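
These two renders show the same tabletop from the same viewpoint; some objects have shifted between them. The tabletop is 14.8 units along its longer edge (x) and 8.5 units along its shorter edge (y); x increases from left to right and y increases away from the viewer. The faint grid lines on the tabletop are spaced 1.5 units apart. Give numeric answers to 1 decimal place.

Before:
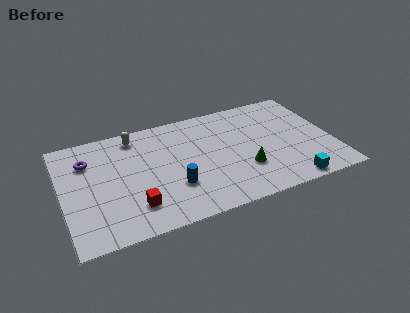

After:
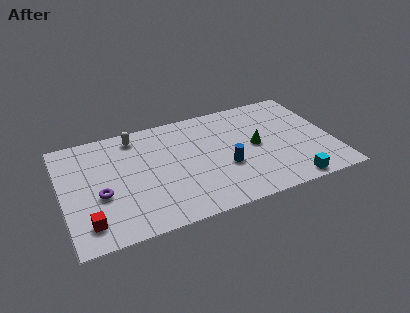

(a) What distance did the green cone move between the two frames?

1.8

From (9.8, 2.7) to (10.6, 4.3), the green cone covered √(0.8² + 1.6²) ≈ 1.8 units.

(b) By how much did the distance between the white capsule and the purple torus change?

+1.6

Before: roughly 2.9 units apart; after: 4.5. That's 1.6 units further apart.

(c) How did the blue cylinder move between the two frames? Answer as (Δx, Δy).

(2.9, 0.5)

The blue cylinder was at about (5.9, 2.7) and moved to about (8.8, 3.2).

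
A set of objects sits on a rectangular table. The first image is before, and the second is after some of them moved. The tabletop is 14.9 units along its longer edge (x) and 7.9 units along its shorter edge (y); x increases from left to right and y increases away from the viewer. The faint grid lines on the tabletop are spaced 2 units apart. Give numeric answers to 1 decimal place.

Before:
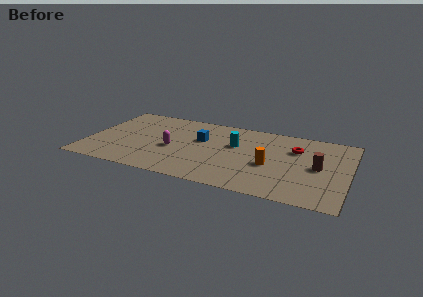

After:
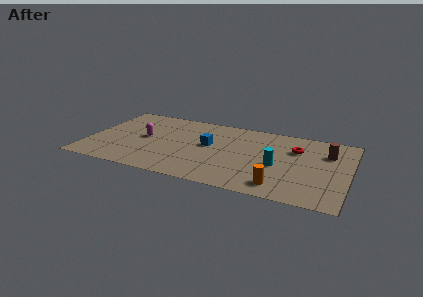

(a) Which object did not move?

the red torus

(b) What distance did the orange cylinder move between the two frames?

2.1

The orange cylinder moved from about (10.5, 3.3) to (11.2, 1.3), a distance of √(0.7² + 2.0²) ≈ 2.1.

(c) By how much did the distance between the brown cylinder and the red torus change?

-0.3

The distance was about 2.1 in the first image and 1.8 in the second, so they moved 0.3 units closer together.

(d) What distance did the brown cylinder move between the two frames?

1.7

The brown cylinder was near (13.2, 3.9) before and (13.6, 5.6) after, so it travelled √(0.4² + 1.7²) ≈ 1.7 units.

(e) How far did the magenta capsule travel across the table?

1.8

The magenta capsule moved from about (4.9, 3.4) to (3.2, 4.1), a distance of √(1.7² + 0.7²) ≈ 1.8.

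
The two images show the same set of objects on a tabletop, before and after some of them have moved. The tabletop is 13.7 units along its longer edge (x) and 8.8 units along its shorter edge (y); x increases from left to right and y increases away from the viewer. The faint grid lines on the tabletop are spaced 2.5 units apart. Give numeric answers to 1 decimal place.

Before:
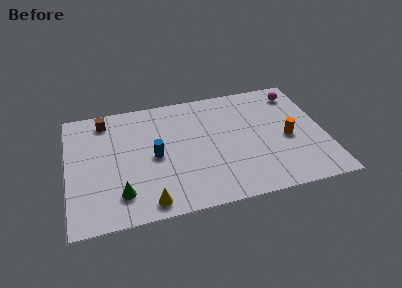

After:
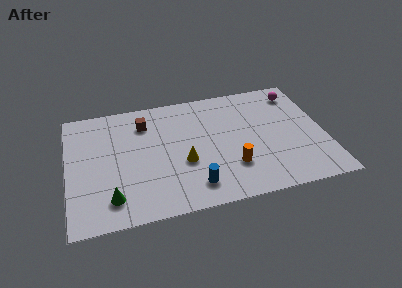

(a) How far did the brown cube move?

2.2

The brown cube moved from about (2.1, 7.5) to (4.2, 6.8), a distance of √(2.1² + 0.7²) ≈ 2.2.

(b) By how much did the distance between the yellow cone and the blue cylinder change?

-1.4

They were about 3.2 units apart before and 1.8 after — 1.4 units closer together.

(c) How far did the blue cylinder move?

3.2

The blue cylinder moved from about (4.6, 4.2) to (6.5, 1.6), a distance of √(1.9² + 2.6²) ≈ 3.2.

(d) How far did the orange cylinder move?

3.4

The orange cylinder moved from about (11.7, 3.9) to (8.6, 2.5), a distance of √(3.1² + 1.4²) ≈ 3.4.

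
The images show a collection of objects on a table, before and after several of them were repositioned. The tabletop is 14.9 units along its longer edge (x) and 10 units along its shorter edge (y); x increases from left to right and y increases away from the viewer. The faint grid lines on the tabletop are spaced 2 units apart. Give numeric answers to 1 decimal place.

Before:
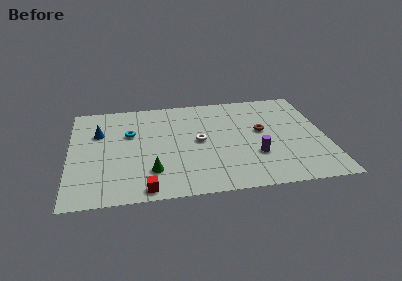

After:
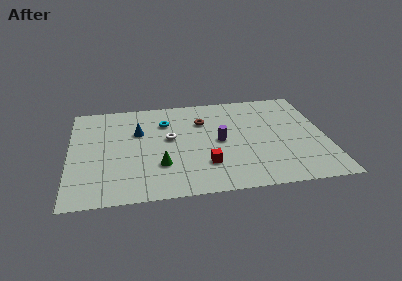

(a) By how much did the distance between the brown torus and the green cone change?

-2.3

They were about 7.2 units apart before and 4.9 after — 2.3 units closer together.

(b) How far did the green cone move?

0.7

The green cone was near (4.7, 2.5) before and (5.2, 3.0) after, so it travelled √(0.5² + 0.5²) ≈ 0.7 units.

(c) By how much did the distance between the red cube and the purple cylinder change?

-4.4

Before: roughly 6.8 units apart; after: 2.4. That's 4.4 units closer together.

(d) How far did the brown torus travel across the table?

3.7

The brown torus was near (11.2, 5.6) before and (7.8, 7.1) after, so it travelled √(3.4² + 1.5²) ≈ 3.7 units.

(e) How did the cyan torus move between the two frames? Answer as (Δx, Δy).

(2.1, 0.9)

The cyan torus was at about (3.5, 6.4) and moved to about (5.6, 7.3).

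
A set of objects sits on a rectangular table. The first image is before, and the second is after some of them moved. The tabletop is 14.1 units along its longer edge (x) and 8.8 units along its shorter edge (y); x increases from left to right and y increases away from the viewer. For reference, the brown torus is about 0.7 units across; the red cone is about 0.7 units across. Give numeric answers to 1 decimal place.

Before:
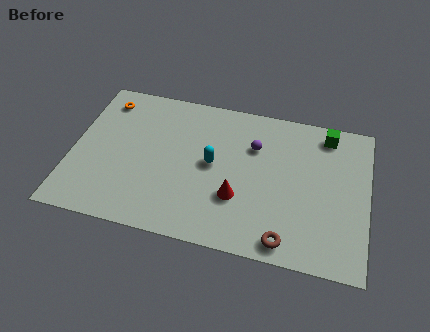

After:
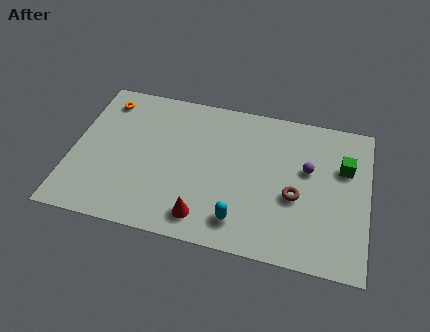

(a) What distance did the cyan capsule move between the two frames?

3.4

The cyan capsule moved from about (6.7, 4.6) to (8.2, 1.6), a distance of √(1.5² + 3.0²) ≈ 3.4.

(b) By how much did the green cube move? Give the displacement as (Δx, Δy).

(0.9, -1.8)

From the two frames, the green cube sits at roughly (12.0, 7.6) before and (12.9, 5.8) after.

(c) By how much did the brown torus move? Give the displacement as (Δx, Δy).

(0.3, 2.6)

From the two frames, the brown torus sits at roughly (10.4, 1.0) before and (10.7, 3.6) after.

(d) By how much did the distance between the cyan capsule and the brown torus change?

-2.0

Before: roughly 5.2 units apart; after: 3.2. That's 2.0 units closer together.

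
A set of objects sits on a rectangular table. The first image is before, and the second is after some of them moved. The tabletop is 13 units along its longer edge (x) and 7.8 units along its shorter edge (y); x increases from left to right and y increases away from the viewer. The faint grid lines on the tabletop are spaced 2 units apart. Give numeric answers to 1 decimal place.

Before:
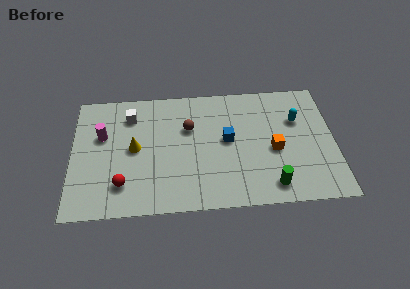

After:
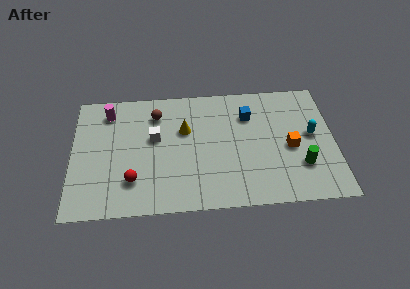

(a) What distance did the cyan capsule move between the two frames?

1.2

The cyan capsule was near (11.2, 5.2) before and (11.9, 4.2) after, so it travelled √(0.7² + 1.0²) ≈ 1.2 units.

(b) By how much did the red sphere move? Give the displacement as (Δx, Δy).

(0.5, 0.2)

The red sphere was at about (2.5, 1.8) and moved to about (3.0, 2.0).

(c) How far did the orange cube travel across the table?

0.8

The orange cube was near (10.0, 3.4) before and (10.8, 3.5) after, so it travelled √(0.8² + 0.1²) ≈ 0.8 units.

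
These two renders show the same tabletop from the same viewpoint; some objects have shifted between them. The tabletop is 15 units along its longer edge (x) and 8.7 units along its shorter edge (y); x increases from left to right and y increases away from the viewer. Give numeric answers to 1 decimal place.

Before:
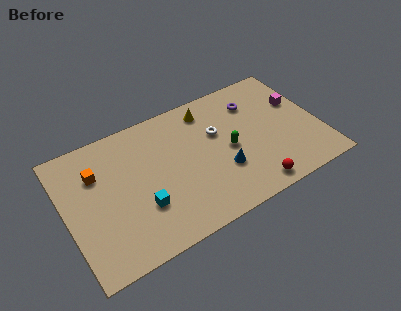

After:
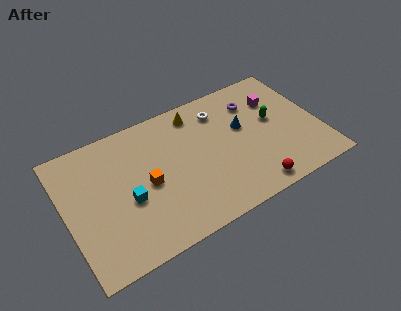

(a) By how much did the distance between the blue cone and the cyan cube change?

+2.5

They were about 4.8 units apart before and 7.3 after — 2.5 units further apart.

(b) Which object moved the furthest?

the orange cube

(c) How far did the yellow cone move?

0.7

The yellow cone moved from about (8.8, 7.3) to (8.1, 7.4), a distance of √(0.7² + 0.1²) ≈ 0.7.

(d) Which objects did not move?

the red sphere and the purple torus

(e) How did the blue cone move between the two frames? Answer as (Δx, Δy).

(1.6, 2.3)

The blue cone started near (9.0, 2.9) and ended near (10.6, 5.2).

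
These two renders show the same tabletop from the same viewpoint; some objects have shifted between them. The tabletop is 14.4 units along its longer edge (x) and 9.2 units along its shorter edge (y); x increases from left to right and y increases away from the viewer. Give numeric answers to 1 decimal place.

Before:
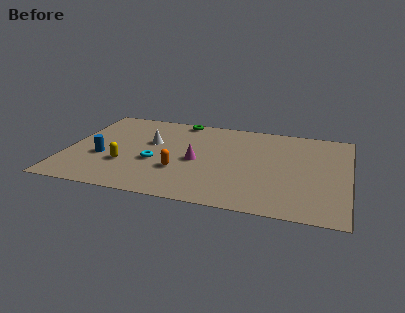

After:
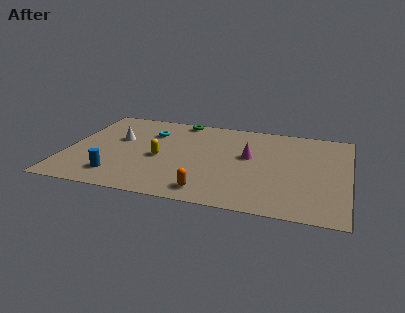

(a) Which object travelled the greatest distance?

the cyan torus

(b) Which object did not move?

the green torus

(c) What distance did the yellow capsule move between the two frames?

2.0

The yellow capsule moved from about (3.1, 3.0) to (4.8, 4.1), a distance of √(1.7² + 1.1²) ≈ 2.0.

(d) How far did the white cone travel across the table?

1.7

From (4.2, 5.6) to (2.5, 5.6), the white cone covered √(1.7² + 0.0²) ≈ 1.7 units.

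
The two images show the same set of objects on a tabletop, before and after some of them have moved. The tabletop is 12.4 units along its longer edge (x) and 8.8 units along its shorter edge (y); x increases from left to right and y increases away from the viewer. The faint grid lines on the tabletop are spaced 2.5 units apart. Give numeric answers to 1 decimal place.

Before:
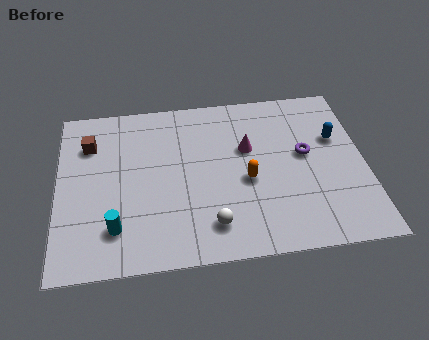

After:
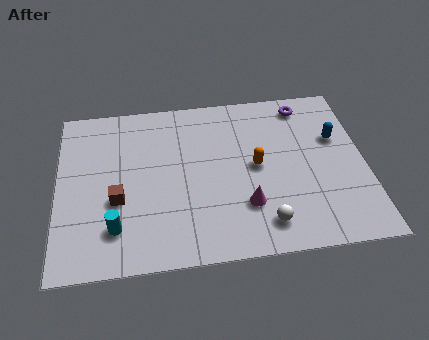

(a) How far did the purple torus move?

2.7

The purple torus was near (10.0, 4.9) before and (10.1, 7.6) after, so it travelled √(0.1² + 2.7²) ≈ 2.7 units.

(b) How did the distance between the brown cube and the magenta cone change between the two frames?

-1.3

Before: roughly 6.5 units apart; after: 5.2. That's 1.3 units closer together.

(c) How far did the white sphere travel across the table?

2.1

The white sphere moved from about (6.1, 1.7) to (8.2, 1.5), a distance of √(2.1² + 0.2²) ≈ 2.1.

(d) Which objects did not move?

the cyan cylinder and the blue capsule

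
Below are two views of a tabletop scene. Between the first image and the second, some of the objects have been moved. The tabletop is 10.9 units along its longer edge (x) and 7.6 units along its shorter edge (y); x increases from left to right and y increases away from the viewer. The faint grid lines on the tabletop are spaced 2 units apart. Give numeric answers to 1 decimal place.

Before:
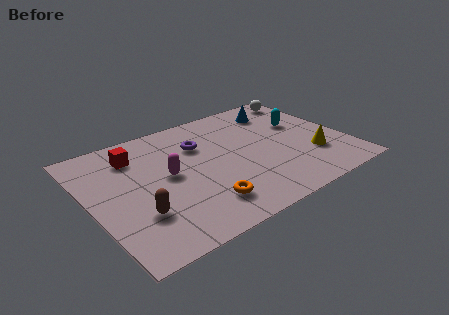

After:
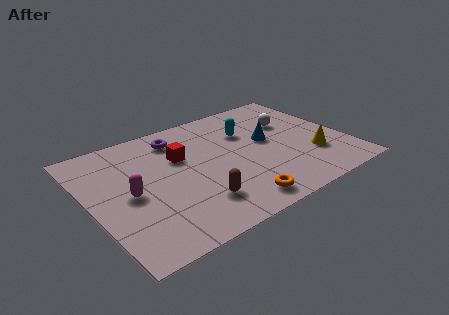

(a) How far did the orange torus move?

1.4

The orange torus was near (4.3, 1.6) before and (5.6, 1.0) after, so it travelled √(1.3² + 0.6²) ≈ 1.4 units.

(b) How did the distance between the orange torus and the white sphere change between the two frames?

-2.4

The distance was about 7.6 in the first image and 5.2 in the second, so they moved 2.4 units closer together.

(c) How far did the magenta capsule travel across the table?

1.7

From (3.3, 4.0) to (1.6, 3.6), the magenta capsule covered √(1.7² + 0.4²) ≈ 1.7 units.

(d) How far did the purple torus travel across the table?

1.2

The purple torus was near (4.9, 5.3) before and (4.1, 6.2) after, so it travelled √(0.8² + 0.9²) ≈ 1.2 units.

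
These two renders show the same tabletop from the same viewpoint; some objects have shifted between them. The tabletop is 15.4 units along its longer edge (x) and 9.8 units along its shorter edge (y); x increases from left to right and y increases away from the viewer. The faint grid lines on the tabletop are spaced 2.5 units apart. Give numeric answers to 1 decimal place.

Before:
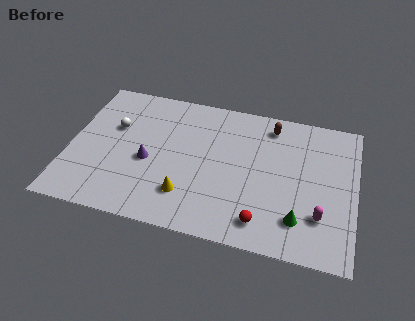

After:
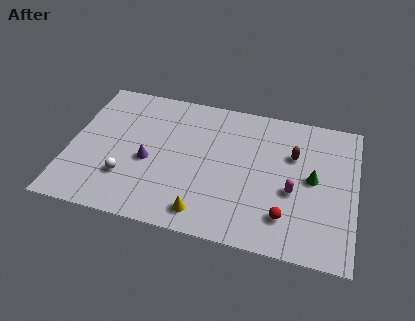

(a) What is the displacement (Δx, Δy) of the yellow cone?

(1.0, -1.0)

The yellow cone started near (6.5, 2.4) and ended near (7.5, 1.4).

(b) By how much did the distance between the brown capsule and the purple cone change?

+0.4

Before: roughly 7.6 units apart; after: 8.0. That's 0.4 units further apart.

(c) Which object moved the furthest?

the white sphere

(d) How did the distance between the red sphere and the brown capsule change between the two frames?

-2.4

Before: roughly 6.7 units apart; after: 4.3. That's 2.4 units closer together.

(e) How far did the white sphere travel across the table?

3.5

From (2.3, 6.2) to (3.2, 2.8), the white sphere covered √(0.9² + 3.4²) ≈ 3.5 units.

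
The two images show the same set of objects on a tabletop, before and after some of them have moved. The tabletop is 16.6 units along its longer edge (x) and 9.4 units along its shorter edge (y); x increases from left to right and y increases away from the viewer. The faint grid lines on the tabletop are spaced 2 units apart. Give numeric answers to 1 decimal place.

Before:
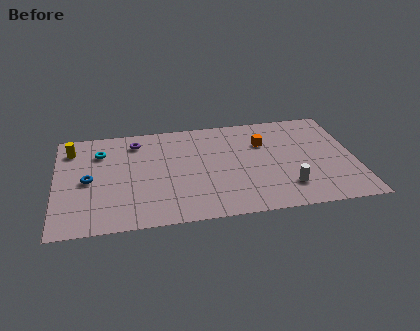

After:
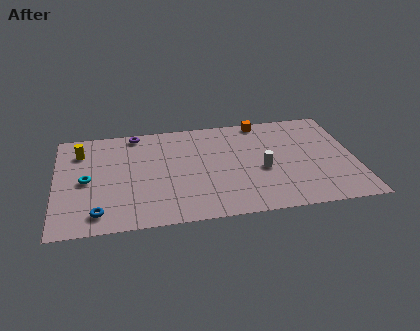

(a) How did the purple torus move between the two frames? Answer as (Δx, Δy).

(0.0, 0.8)

From the two frames, the purple torus sits at roughly (4.5, 7.7) before and (4.5, 8.5) after.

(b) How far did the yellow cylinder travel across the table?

0.6

The yellow cylinder moved from about (0.9, 7.5) to (1.4, 7.2), a distance of √(0.5² + 0.3²) ≈ 0.6.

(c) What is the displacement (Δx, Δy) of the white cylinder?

(-1.3, 1.8)

The white cylinder was at about (12.7, 2.2) and moved to about (11.4, 4.0).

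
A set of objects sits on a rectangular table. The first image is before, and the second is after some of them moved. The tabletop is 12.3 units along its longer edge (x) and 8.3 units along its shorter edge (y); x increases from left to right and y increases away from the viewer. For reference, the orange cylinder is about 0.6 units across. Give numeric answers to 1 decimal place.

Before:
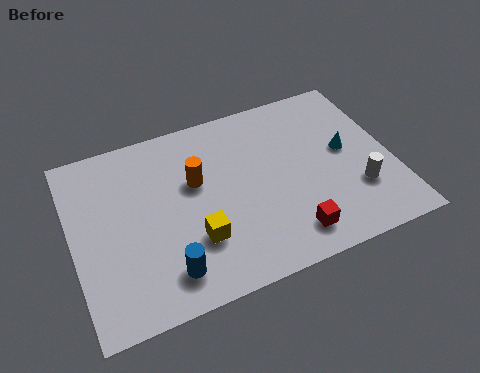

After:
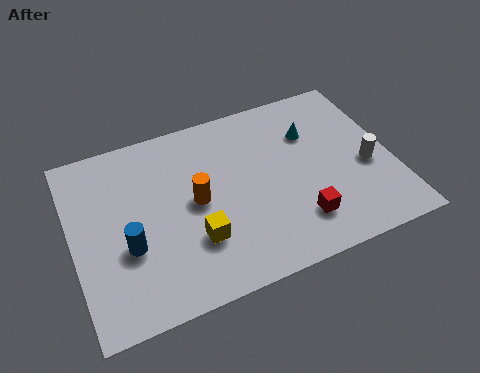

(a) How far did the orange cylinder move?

0.9

The orange cylinder moved from about (4.8, 5.1) to (4.7, 4.2), a distance of √(0.1² + 0.9²) ≈ 0.9.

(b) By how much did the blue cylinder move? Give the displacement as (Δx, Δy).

(-1.3, 1.6)

The blue cylinder was at about (3.3, 1.5) and moved to about (2.0, 3.1).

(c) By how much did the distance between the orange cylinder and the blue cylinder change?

-1.0

The distance was about 3.9 in the first image and 2.9 in the second, so they moved 1.0 units closer together.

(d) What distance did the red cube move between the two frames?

0.6

From (8.0, 1.4) to (8.4, 1.9), the red cube covered √(0.4² + 0.5²) ≈ 0.6 units.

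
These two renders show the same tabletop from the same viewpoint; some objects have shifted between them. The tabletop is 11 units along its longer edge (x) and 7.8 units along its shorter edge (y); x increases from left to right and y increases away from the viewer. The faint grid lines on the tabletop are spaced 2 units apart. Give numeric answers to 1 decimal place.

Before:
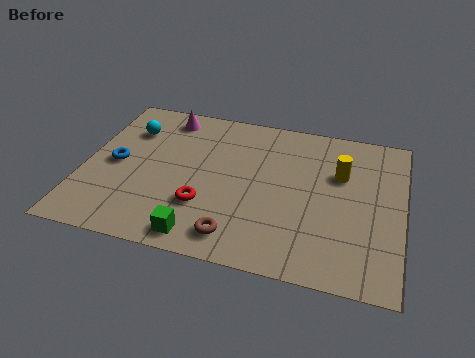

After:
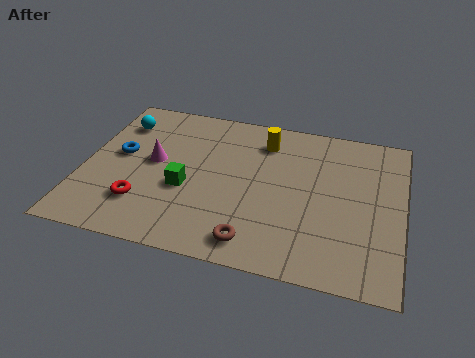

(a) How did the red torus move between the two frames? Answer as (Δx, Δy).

(-2.1, -0.4)

From the two frames, the red torus sits at roughly (4.3, 2.4) before and (2.2, 2.0) after.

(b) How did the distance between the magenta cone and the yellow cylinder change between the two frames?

-2.2

The distance was about 6.4 in the first image and 4.2 in the second, so they moved 2.2 units closer together.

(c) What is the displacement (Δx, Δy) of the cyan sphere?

(-0.4, 0.3)

The cyan sphere started near (1.4, 5.7) and ended near (1.0, 6.0).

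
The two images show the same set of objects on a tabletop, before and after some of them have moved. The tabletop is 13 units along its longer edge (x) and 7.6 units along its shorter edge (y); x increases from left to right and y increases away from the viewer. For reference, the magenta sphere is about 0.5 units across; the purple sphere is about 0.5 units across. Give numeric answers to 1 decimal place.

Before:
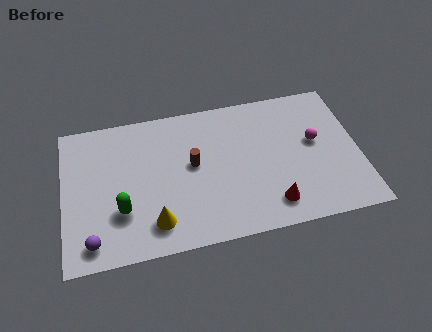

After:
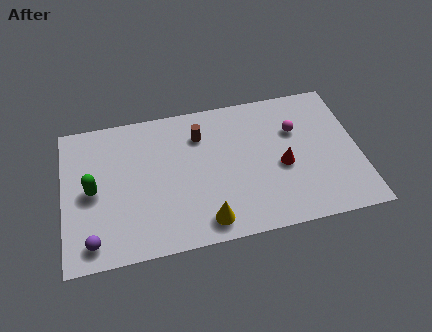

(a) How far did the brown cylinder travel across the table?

1.6

The brown cylinder was near (5.7, 4.2) before and (6.1, 5.7) after, so it travelled √(0.4² + 1.5²) ≈ 1.6 units.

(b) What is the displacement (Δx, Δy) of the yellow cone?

(2.2, -0.4)

The yellow cone started near (3.9, 1.5) and ended near (6.1, 1.1).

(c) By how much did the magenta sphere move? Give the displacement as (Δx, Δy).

(-0.8, 0.8)

The magenta sphere started near (11.1, 4.3) and ended near (10.3, 5.1).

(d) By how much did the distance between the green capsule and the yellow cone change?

+3.8

They were about 1.7 units apart before and 5.5 after — 3.8 units further apart.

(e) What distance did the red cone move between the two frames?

2.0

The red cone was near (9.0, 1.4) before and (9.6, 3.3) after, so it travelled √(0.6² + 1.9²) ≈ 2.0 units.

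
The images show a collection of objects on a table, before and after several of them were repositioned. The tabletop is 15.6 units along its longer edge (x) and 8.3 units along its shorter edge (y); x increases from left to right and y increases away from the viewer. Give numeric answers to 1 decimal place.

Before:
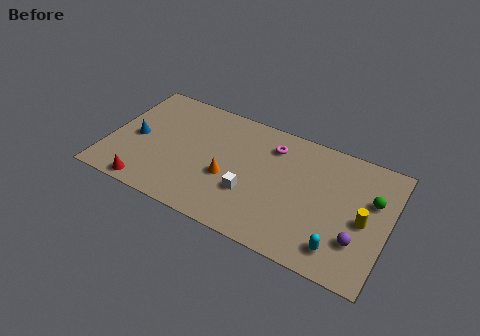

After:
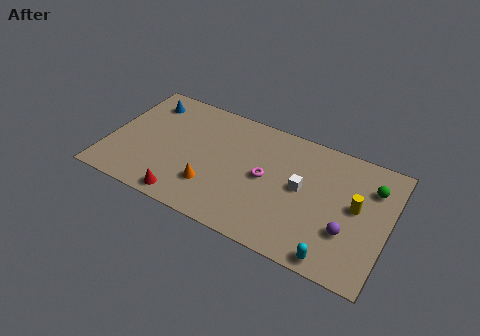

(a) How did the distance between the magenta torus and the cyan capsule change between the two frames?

-1.2

They were about 6.6 units apart before and 5.4 after — 1.2 units closer together.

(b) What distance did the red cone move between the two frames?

2.1

From (2.6, 0.8) to (4.7, 0.9), the red cone covered √(2.1² + 0.1²) ≈ 2.1 units.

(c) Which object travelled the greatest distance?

the white cube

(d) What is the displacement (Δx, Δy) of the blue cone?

(0.2, 2.8)

From the two frames, the blue cone sits at roughly (1.5, 3.9) before and (1.7, 6.7) after.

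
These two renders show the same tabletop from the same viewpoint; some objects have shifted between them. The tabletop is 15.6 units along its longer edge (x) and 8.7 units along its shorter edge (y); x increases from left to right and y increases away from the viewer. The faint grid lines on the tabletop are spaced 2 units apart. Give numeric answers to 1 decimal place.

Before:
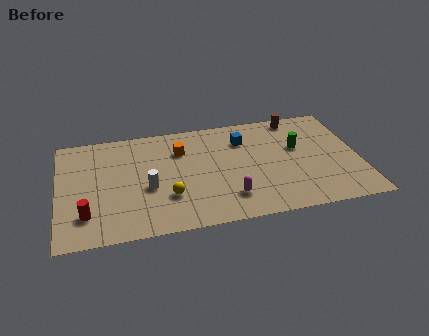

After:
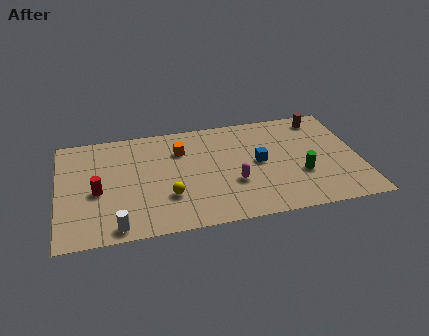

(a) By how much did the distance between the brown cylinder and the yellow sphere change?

+0.9

Before: roughly 8.7 units apart; after: 9.6. That's 0.9 units further apart.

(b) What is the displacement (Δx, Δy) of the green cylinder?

(0.0, -2.2)

The green cylinder started near (12.5, 5.3) and ended near (12.5, 3.1).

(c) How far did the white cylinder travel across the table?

3.2

The white cylinder was near (4.6, 3.6) before and (2.9, 0.9) after, so it travelled √(1.7² + 2.7²) ≈ 3.2 units.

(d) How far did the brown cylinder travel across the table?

1.3

The brown cylinder was near (12.6, 7.8) before and (13.9, 7.5) after, so it travelled √(1.3² + 0.3²) ≈ 1.3 units.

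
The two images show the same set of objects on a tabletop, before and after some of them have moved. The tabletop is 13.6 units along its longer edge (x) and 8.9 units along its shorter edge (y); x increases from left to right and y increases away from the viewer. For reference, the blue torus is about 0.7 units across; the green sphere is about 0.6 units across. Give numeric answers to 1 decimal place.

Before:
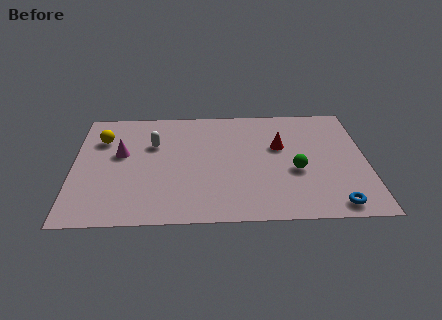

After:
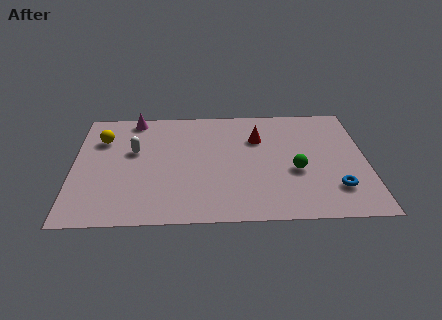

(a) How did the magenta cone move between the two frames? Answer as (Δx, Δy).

(0.6, 2.8)

The magenta cone started near (2.2, 5.2) and ended near (2.8, 8.0).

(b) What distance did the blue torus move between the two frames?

1.2

From (12.0, 1.0) to (12.1, 2.2), the blue torus covered √(0.1² + 1.2²) ≈ 1.2 units.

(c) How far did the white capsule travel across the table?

1.0

The white capsule was near (3.7, 5.9) before and (2.8, 5.4) after, so it travelled √(0.9² + 0.5²) ≈ 1.0 units.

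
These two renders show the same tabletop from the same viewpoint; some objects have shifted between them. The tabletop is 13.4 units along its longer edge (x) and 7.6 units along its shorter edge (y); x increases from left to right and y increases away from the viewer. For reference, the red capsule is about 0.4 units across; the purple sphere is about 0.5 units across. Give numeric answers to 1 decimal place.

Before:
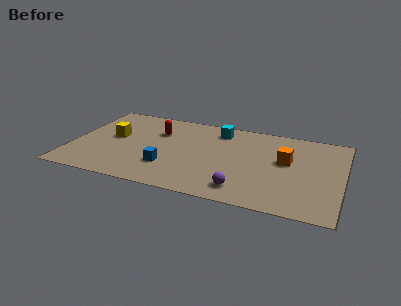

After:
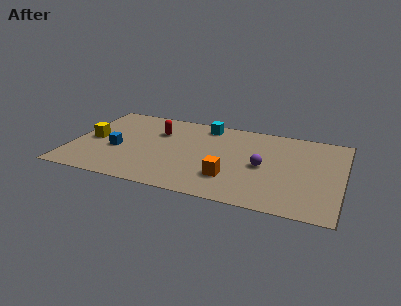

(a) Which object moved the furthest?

the orange cube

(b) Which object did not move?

the red capsule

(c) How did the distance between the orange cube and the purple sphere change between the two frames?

-1.5

Before: roughly 3.6 units apart; after: 2.1. That's 1.5 units closer together.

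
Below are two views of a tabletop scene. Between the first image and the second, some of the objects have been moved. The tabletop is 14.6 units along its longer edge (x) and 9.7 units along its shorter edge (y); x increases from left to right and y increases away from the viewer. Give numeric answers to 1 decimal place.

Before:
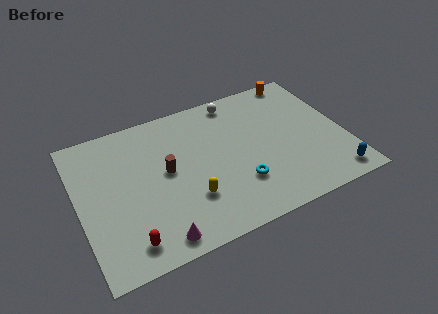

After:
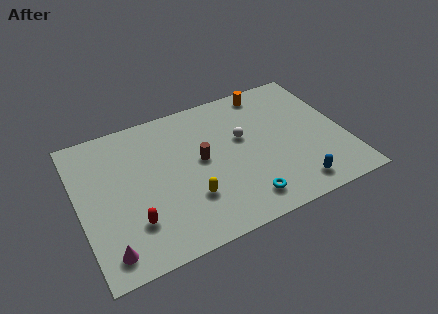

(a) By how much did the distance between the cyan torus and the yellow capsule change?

+0.4

The distance was about 2.7 in the first image and 3.1 in the second, so they moved 0.4 units further apart.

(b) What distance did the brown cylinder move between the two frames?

1.9

From (4.8, 5.2) to (6.7, 5.2), the brown cylinder covered √(1.9² + 0.0²) ≈ 1.9 units.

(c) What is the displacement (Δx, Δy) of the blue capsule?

(-2.1, 0.2)

The blue capsule started near (13.5, 1.2) and ended near (11.4, 1.4).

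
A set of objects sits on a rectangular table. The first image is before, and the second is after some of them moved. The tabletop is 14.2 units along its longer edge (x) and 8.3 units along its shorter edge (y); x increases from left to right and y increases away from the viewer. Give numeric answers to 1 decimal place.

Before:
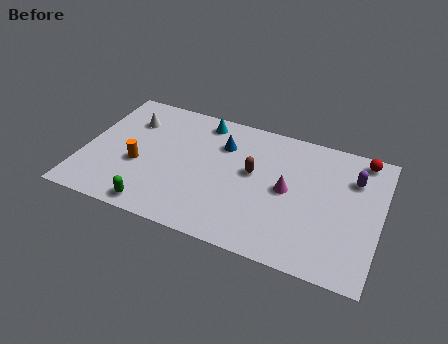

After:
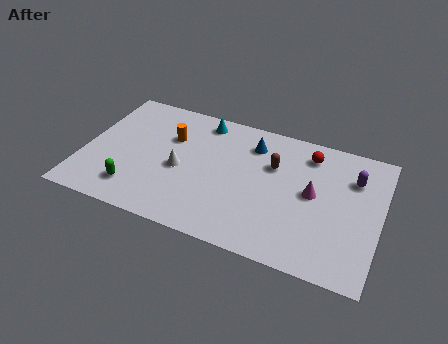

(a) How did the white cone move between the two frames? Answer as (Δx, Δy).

(2.7, -2.4)

The white cone was at about (2.0, 6.1) and moved to about (4.7, 3.7).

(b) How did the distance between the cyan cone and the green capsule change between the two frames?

-0.4

Before: roughly 6.5 units apart; after: 6.1. That's 0.4 units closer together.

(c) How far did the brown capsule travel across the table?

1.2

The brown capsule moved from about (8.1, 4.7) to (9.0, 5.5), a distance of √(0.9² + 0.8²) ≈ 1.2.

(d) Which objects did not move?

the cyan cone and the purple capsule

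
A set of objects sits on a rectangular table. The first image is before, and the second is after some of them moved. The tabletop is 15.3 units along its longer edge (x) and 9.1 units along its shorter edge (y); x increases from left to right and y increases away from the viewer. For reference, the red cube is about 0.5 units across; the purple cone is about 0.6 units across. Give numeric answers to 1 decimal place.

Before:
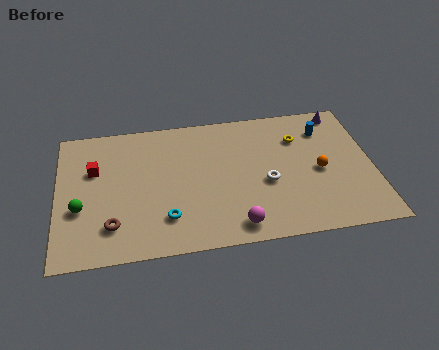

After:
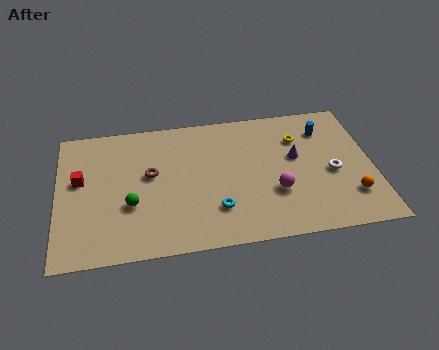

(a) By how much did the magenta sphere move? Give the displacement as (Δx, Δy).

(2.0, 1.9)

The magenta sphere was at about (8.5, 1.2) and moved to about (10.5, 3.1).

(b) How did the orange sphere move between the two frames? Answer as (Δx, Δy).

(1.4, -1.9)

The orange sphere was at about (12.7, 4.2) and moved to about (14.1, 2.3).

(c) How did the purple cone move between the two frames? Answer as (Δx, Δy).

(-2.4, -2.8)

From the two frames, the purple cone sits at roughly (14.0, 8.1) before and (11.6, 5.3) after.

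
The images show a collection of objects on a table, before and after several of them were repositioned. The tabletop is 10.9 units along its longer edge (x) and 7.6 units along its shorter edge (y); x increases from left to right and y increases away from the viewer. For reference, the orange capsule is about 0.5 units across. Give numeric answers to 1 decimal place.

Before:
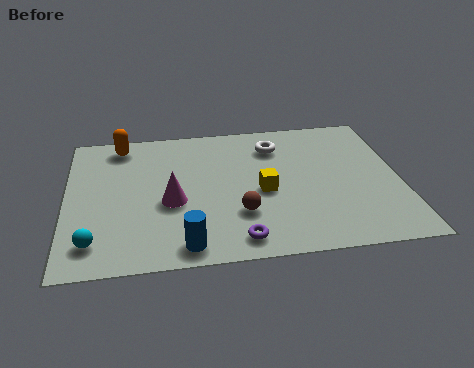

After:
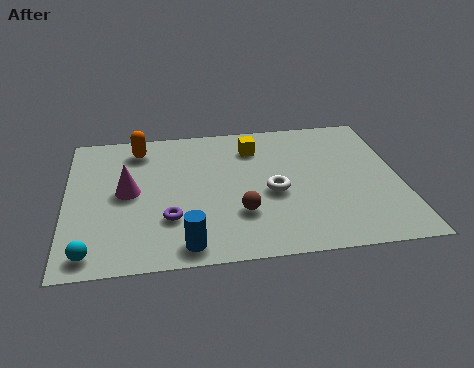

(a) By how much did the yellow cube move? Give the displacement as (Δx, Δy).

(-0.2, 2.5)

The yellow cube was at about (6.4, 3.4) and moved to about (6.2, 5.9).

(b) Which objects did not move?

the brown sphere and the blue cylinder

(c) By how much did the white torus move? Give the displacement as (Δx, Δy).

(-0.2, -2.6)

The white torus was at about (6.9, 5.9) and moved to about (6.7, 3.3).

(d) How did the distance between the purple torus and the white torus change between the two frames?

-1.6

Before: roughly 5.1 units apart; after: 3.5. That's 1.6 units closer together.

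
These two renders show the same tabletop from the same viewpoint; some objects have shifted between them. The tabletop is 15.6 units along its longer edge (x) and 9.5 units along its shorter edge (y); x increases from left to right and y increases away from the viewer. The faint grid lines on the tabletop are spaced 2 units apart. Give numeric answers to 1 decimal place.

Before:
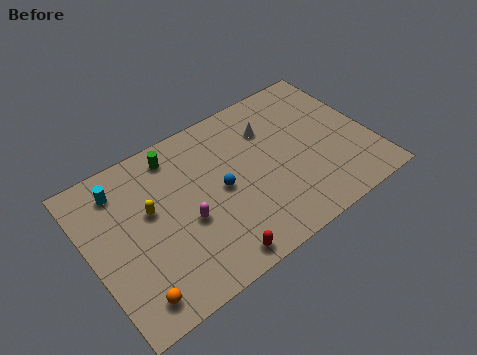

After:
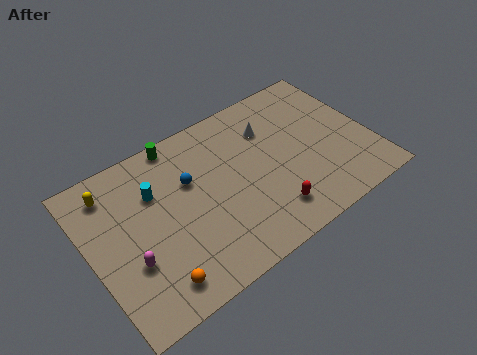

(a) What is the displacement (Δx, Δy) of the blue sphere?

(-1.5, 1.4)

The blue sphere was at about (7.2, 4.7) and moved to about (5.7, 6.1).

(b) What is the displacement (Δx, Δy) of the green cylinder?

(0.3, 0.6)

From the two frames, the green cylinder sits at roughly (5.2, 8.1) before and (5.5, 8.7) after.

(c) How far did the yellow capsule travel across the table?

2.8

From (3.4, 5.6) to (1.6, 7.8), the yellow capsule covered √(1.8² + 2.2²) ≈ 2.8 units.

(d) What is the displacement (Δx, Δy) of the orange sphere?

(1.2, 0.1)

The orange sphere was at about (1.7, 1.4) and moved to about (2.9, 1.5).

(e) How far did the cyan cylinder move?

2.1

From (2.1, 7.7) to (3.8, 6.5), the cyan cylinder covered √(1.7² + 1.2²) ≈ 2.1 units.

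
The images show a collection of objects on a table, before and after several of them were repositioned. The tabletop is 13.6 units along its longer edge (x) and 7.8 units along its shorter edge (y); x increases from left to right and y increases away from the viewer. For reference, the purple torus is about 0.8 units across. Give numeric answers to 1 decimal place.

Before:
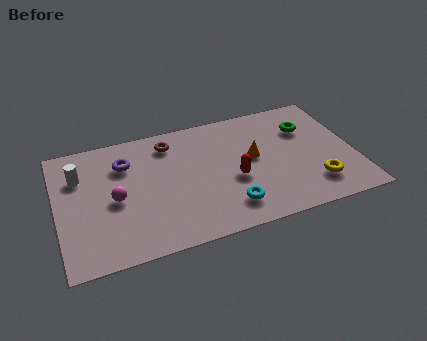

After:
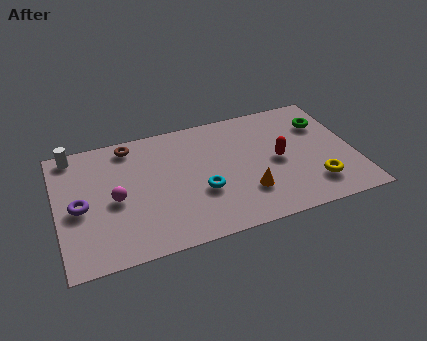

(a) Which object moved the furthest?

the purple torus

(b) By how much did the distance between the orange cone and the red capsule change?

+0.8

Before: roughly 1.5 units apart; after: 2.3. That's 0.8 units further apart.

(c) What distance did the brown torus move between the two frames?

1.8

The brown torus moved from about (5.3, 6.4) to (3.5, 6.8), a distance of √(1.8² + 0.4²) ≈ 1.8.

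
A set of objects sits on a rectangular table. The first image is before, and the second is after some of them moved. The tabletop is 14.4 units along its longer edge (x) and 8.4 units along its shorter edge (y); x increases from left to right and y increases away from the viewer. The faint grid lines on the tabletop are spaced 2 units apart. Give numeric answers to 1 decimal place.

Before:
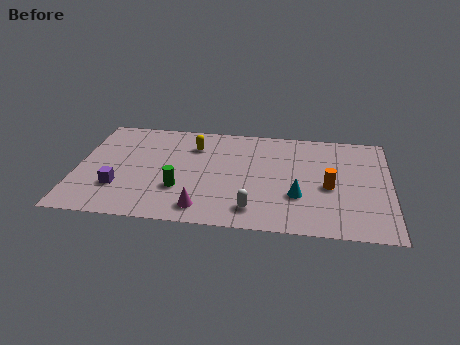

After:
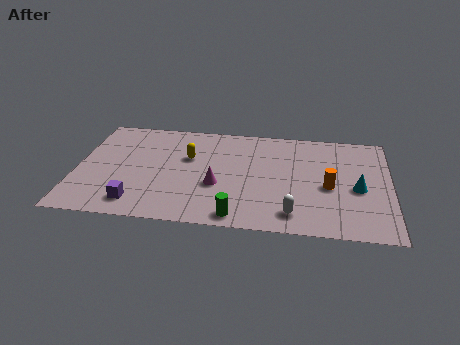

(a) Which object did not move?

the orange cylinder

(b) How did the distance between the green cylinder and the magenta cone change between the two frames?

+0.7

The distance was about 1.8 in the first image and 2.5 in the second, so they moved 0.7 units further apart.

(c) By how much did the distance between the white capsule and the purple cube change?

+0.8

Before: roughly 6.3 units apart; after: 7.1. That's 0.8 units further apart.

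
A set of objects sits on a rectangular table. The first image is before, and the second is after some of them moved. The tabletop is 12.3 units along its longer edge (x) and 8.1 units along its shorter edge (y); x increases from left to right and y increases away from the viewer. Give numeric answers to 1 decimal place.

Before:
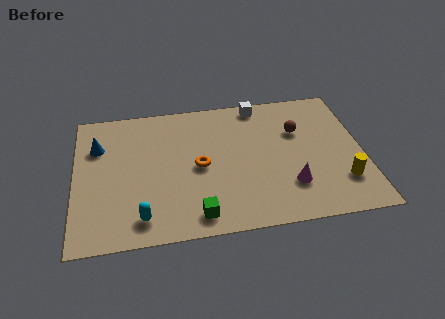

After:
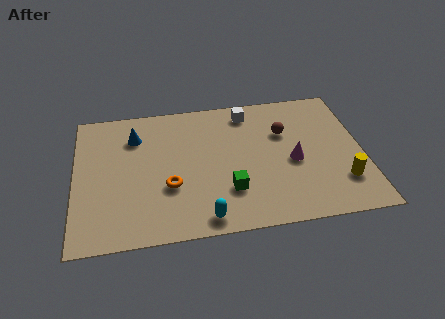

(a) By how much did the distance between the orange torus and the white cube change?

+1.0

The distance was about 4.3 in the first image and 5.3 in the second, so they moved 1.0 units further apart.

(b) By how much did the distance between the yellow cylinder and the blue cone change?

-1.3

The distance was about 10.9 in the first image and 9.6 in the second, so they moved 1.3 units closer together.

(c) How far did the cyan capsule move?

2.6

The cyan capsule moved from about (2.8, 1.3) to (5.4, 0.9), a distance of √(2.6² + 0.4²) ≈ 2.6.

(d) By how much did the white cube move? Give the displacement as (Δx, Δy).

(-0.5, -0.4)

From the two frames, the white cube sits at roughly (8.0, 7.3) before and (7.5, 6.9) after.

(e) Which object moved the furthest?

the cyan capsule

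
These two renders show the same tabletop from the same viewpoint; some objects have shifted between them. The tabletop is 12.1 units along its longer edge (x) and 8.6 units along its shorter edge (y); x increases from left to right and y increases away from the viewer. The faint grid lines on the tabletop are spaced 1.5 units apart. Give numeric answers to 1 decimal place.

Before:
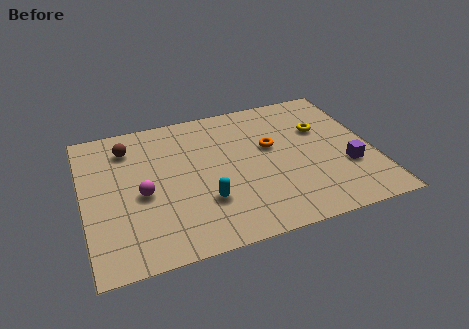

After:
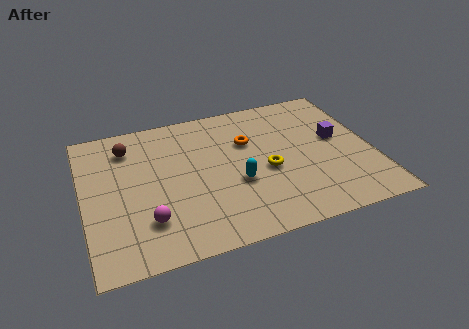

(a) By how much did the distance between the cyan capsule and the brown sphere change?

+0.4

Before: roughly 5.1 units apart; after: 5.5. That's 0.4 units further apart.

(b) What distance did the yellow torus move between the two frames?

3.1

From (10.1, 5.6) to (7.6, 3.7), the yellow torus covered √(2.5² + 1.9²) ≈ 3.1 units.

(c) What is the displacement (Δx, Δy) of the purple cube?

(-0.2, 1.9)

The purple cube started near (10.9, 2.9) and ended near (10.7, 4.8).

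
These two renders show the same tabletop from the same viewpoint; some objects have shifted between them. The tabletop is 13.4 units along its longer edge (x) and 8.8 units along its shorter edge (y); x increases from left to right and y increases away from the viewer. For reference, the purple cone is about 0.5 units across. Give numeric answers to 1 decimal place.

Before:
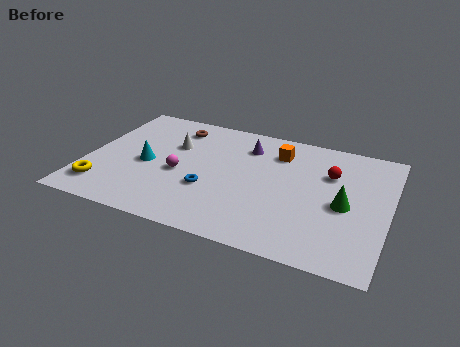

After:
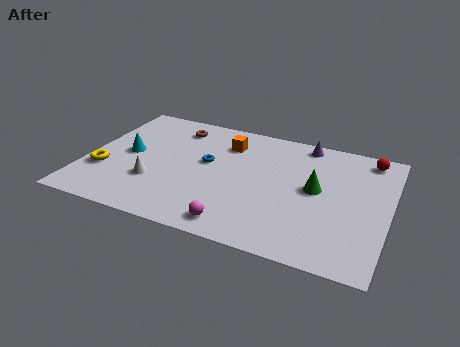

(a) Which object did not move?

the brown torus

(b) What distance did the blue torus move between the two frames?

1.9

From (5.6, 3.1) to (5.3, 5.0), the blue torus covered √(0.3² + 1.9²) ≈ 1.9 units.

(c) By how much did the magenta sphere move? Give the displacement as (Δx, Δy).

(2.9, -2.7)

The magenta sphere was at about (4.2, 3.8) and moved to about (7.1, 1.1).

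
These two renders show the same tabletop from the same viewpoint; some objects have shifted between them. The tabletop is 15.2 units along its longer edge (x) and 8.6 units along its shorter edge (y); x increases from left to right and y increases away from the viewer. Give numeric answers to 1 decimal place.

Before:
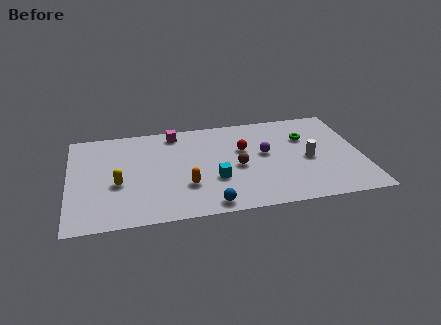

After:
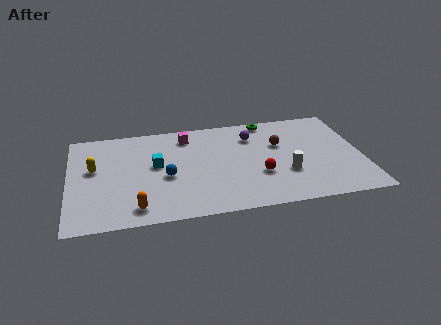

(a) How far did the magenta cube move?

0.7

The magenta cube was near (5.6, 7.5) before and (6.2, 7.1) after, so it travelled √(0.6² + 0.4²) ≈ 0.7 units.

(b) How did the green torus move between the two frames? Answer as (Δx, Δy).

(-1.9, 1.9)

From the two frames, the green torus sits at roughly (12.4, 5.9) before and (10.5, 7.8) after.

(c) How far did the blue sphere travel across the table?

3.5

The blue sphere was near (7.1, 0.9) before and (5.0, 3.7) after, so it travelled √(2.1² + 2.8²) ≈ 3.5 units.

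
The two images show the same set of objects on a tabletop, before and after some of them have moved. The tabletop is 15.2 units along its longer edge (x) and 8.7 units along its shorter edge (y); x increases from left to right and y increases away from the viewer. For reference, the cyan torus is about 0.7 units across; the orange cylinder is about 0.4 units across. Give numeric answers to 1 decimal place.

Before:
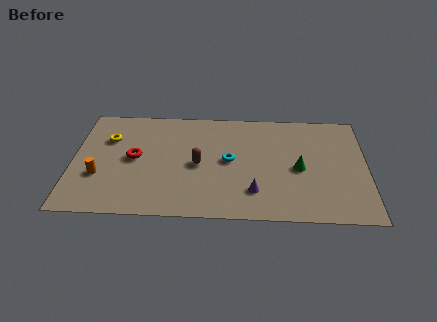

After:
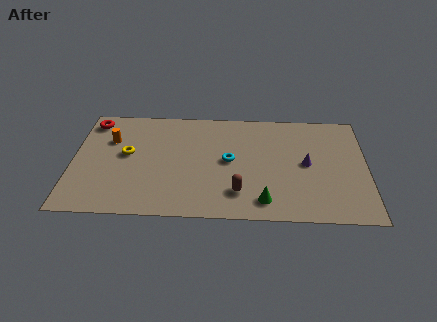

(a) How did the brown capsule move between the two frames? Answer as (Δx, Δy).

(2.1, -2.1)

From the two frames, the brown capsule sits at roughly (6.5, 4.1) before and (8.6, 2.0) after.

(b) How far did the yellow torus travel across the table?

1.6

The yellow torus moved from about (1.8, 6.0) to (2.8, 4.8), a distance of √(1.0² + 1.2²) ≈ 1.6.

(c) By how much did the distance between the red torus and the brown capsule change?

+6.1

The distance was about 3.3 in the first image and 9.4 in the second, so they moved 6.1 units further apart.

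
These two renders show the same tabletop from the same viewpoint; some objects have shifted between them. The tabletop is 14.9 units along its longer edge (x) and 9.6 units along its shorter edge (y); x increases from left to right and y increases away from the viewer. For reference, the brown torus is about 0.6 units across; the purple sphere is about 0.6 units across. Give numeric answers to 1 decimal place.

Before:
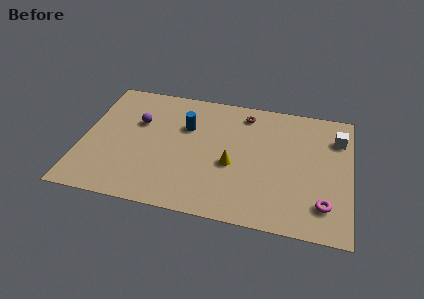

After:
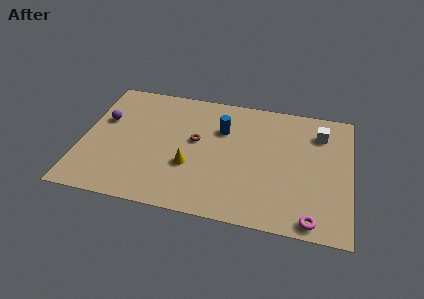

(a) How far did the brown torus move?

3.7

From (8.9, 8.1) to (6.3, 5.4), the brown torus covered √(2.6² + 2.7²) ≈ 3.7 units.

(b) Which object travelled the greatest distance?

the brown torus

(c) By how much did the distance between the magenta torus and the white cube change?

+1.4

The distance was about 5.1 in the first image and 6.5 in the second, so they moved 1.4 units further apart.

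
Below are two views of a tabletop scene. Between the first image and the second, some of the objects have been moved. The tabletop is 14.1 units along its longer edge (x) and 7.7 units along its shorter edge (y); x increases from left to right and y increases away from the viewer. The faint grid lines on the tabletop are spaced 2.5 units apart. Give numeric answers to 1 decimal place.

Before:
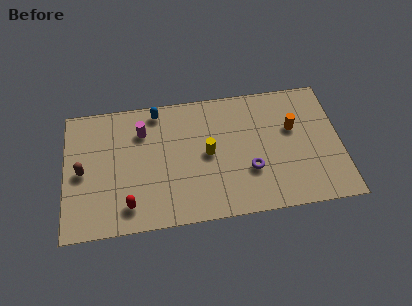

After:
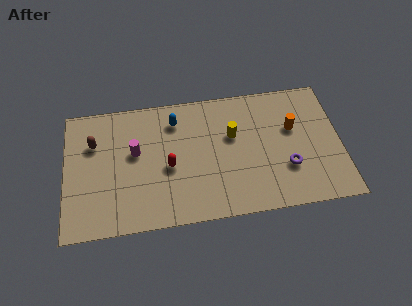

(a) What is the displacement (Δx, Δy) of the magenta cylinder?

(-0.4, -1.2)

The magenta cylinder was at about (4.0, 5.7) and moved to about (3.6, 4.5).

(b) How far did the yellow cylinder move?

1.6

From (7.3, 3.9) to (8.6, 4.8), the yellow cylinder covered √(1.3² + 0.9²) ≈ 1.6 units.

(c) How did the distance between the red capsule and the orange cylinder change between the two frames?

-2.6

The distance was about 9.2 in the first image and 6.6 in the second, so they moved 2.6 units closer together.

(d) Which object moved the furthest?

the red capsule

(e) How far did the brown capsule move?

1.7

The brown capsule was near (0.9, 3.7) before and (1.5, 5.3) after, so it travelled √(0.6² + 1.6²) ≈ 1.7 units.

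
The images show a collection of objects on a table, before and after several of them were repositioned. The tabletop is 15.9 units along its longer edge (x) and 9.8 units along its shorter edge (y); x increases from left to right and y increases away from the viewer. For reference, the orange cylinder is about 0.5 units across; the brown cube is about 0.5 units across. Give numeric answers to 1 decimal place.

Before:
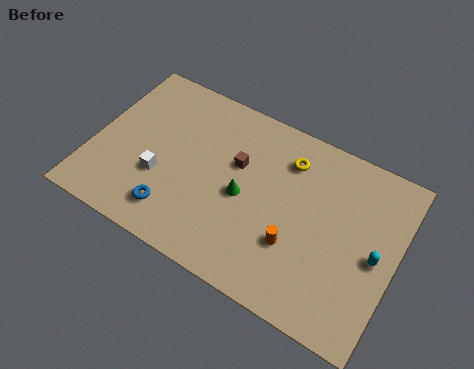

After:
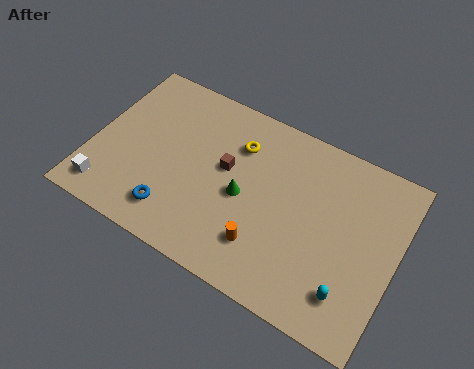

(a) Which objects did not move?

the blue torus and the green cone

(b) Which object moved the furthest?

the white cube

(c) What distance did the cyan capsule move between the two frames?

2.7

From (14.9, 4.6) to (13.9, 2.1), the cyan capsule covered √(1.0² + 2.5²) ≈ 2.7 units.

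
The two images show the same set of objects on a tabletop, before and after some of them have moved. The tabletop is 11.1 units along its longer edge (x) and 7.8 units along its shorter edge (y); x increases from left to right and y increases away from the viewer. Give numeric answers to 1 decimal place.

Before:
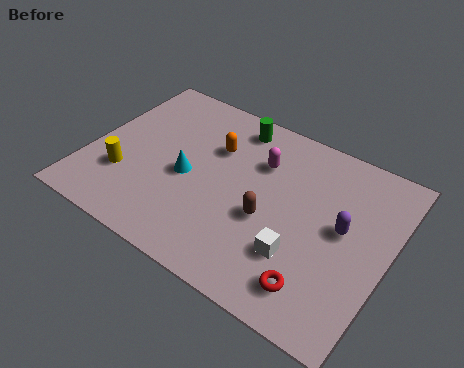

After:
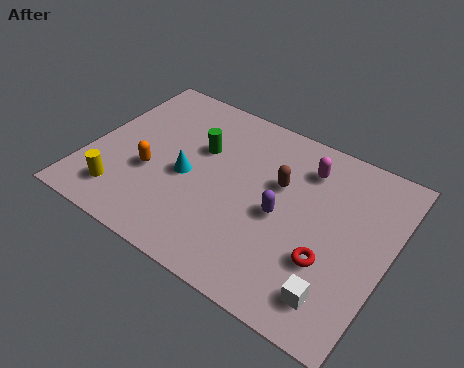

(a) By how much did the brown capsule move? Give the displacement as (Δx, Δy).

(0.1, 1.7)

The brown capsule started near (6.8, 3.2) and ended near (6.9, 4.9).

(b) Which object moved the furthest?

the orange capsule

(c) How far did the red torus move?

1.2

The red torus moved from about (8.9, 1.4) to (9.1, 2.6), a distance of √(0.2² + 1.2²) ≈ 1.2.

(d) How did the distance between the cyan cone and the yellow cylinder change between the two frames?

+0.4

Before: roughly 2.5 units apart; after: 2.9. That's 0.4 units further apart.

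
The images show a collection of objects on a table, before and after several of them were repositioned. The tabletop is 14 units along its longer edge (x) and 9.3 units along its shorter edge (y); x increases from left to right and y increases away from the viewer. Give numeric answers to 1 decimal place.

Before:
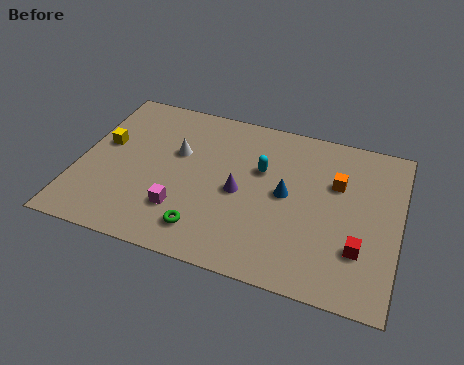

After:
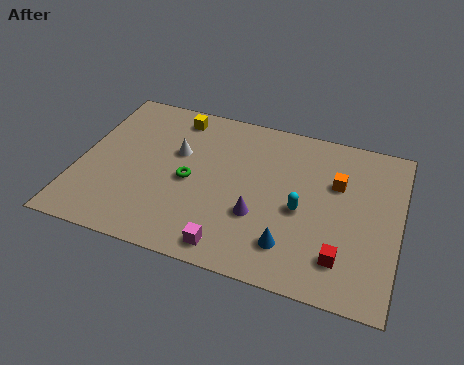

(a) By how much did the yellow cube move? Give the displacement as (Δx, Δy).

(2.9, 2.6)

From the two frames, the yellow cube sits at roughly (1.0, 5.4) before and (3.9, 8.0) after.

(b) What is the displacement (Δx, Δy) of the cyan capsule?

(1.9, -1.8)

The cyan capsule was at about (7.9, 5.9) and moved to about (9.8, 4.1).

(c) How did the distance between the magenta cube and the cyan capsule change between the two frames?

-0.6

They were about 4.7 units apart before and 4.1 after — 0.6 units closer together.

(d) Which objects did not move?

the orange cube and the white cone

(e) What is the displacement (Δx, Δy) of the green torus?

(-0.9, 2.6)

The green torus started near (5.8, 1.7) and ended near (4.9, 4.3).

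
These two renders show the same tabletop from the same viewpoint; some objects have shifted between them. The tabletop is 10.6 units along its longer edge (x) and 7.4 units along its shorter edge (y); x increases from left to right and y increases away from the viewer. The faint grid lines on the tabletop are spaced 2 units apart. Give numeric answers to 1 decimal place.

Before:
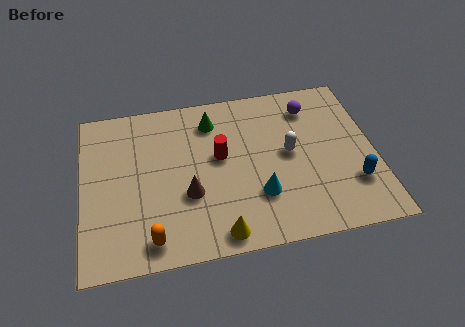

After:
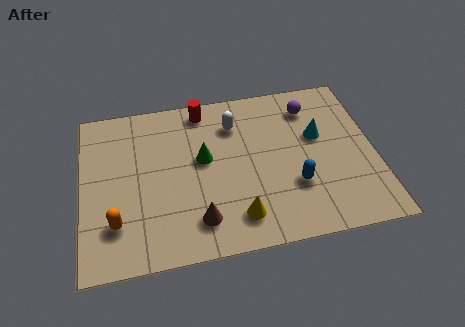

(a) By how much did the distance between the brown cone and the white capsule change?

+0.5

Before: roughly 3.9 units apart; after: 4.4. That's 0.5 units further apart.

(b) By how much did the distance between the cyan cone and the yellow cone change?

+2.3

They were about 2.1 units apart before and 4.4 after — 2.3 units further apart.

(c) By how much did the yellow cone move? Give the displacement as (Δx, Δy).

(0.7, 0.6)

From the two frames, the yellow cone sits at roughly (4.8, 0.8) before and (5.5, 1.4) after.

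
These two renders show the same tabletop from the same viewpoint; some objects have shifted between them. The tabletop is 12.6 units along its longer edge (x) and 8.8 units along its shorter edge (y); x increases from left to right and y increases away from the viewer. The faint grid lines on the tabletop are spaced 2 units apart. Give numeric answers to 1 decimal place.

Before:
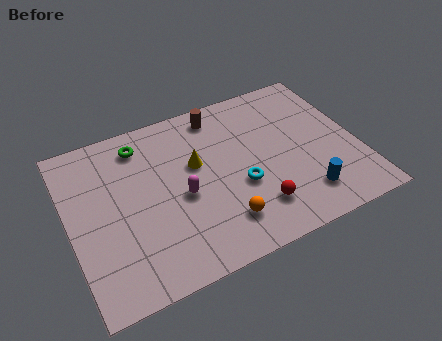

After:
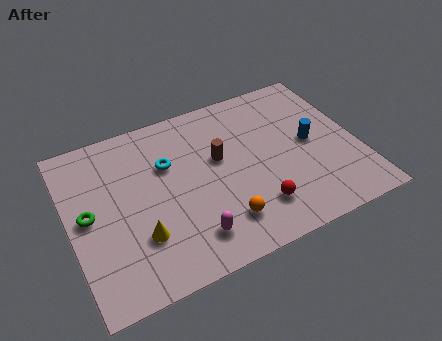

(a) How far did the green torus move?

3.8

The green torus was near (3.4, 7.3) before and (0.8, 4.5) after, so it travelled √(2.6² + 2.8²) ≈ 3.8 units.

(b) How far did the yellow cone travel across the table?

3.9

From (5.6, 5.3) to (2.8, 2.6), the yellow cone covered √(2.8² + 2.7²) ≈ 3.9 units.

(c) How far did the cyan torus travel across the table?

3.8

The cyan torus was near (7.3, 3.4) before and (4.4, 5.8) after, so it travelled √(2.9² + 2.4²) ≈ 3.8 units.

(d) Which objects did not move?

the red sphere and the orange sphere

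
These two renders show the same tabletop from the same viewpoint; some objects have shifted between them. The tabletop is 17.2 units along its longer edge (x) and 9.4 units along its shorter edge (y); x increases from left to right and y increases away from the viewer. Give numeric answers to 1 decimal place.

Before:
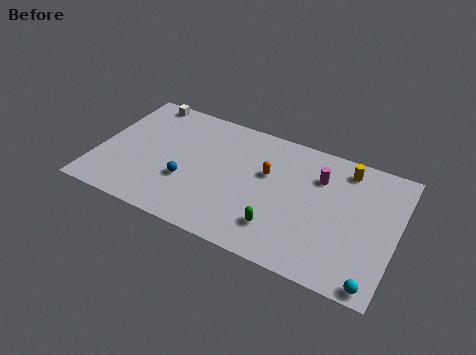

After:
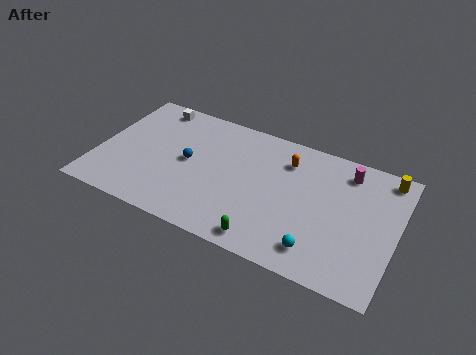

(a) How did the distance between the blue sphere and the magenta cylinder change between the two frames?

+1.3

Before: roughly 8.1 units apart; after: 9.4. That's 1.3 units further apart.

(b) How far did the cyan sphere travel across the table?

3.3

The cyan sphere was near (16.3, 0.8) before and (13.1, 1.7) after, so it travelled √(3.2² + 0.9²) ≈ 3.3 units.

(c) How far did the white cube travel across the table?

0.7

From (2.0, 8.6) to (2.6, 8.3), the white cube covered √(0.6² + 0.3²) ≈ 0.7 units.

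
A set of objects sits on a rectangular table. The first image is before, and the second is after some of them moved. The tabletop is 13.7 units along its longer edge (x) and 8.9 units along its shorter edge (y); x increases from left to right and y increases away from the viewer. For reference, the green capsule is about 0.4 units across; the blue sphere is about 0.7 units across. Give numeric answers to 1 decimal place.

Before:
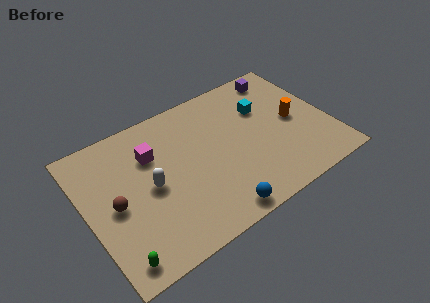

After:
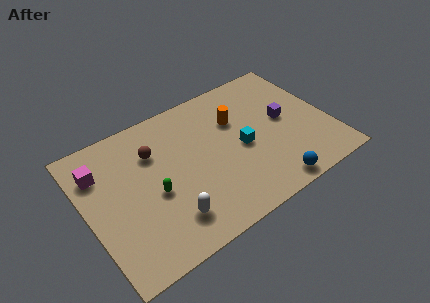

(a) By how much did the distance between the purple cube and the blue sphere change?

-4.4

Before: roughly 8.5 units apart; after: 4.1. That's 4.4 units closer together.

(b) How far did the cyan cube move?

2.5

From (10.3, 6.0) to (8.7, 4.1), the cyan cube covered √(1.6² + 1.9²) ≈ 2.5 units.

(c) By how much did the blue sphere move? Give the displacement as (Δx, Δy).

(3.1, 0.0)

From the two frames, the blue sphere sits at roughly (6.6, 0.9) before and (9.7, 0.9) after.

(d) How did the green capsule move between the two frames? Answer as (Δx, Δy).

(2.5, 2.7)

The green capsule started near (1.1, 1.1) and ended near (3.6, 3.8).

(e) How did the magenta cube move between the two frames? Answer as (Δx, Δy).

(-2.9, 0.4)

From the two frames, the magenta cube sits at roughly (3.9, 6.2) before and (1.0, 6.6) after.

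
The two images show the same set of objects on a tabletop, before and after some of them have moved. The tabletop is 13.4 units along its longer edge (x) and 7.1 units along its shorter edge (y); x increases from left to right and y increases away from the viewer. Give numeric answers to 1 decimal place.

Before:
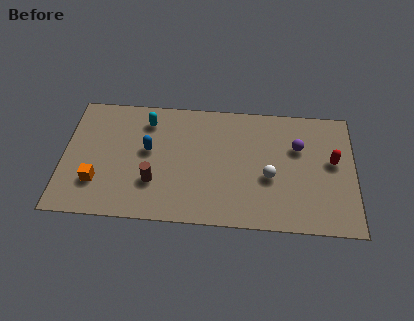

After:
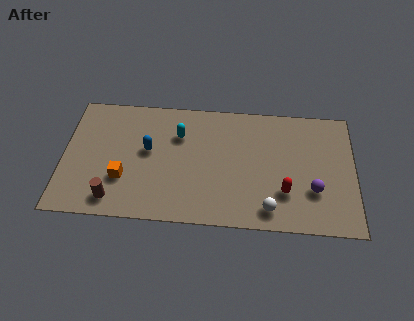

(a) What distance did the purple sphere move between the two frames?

2.5

The purple sphere was near (10.8, 4.7) before and (11.5, 2.3) after, so it travelled √(0.7² + 2.4²) ≈ 2.5 units.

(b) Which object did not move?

the blue capsule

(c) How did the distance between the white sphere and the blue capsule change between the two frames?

+0.6

They were about 5.7 units apart before and 6.3 after — 0.6 units further apart.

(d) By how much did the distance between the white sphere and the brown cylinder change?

+1.8

They were about 5.3 units apart before and 7.1 after — 1.8 units further apart.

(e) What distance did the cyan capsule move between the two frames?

1.7

From (3.8, 5.7) to (5.3, 5.0), the cyan capsule covered √(1.5² + 0.7²) ≈ 1.7 units.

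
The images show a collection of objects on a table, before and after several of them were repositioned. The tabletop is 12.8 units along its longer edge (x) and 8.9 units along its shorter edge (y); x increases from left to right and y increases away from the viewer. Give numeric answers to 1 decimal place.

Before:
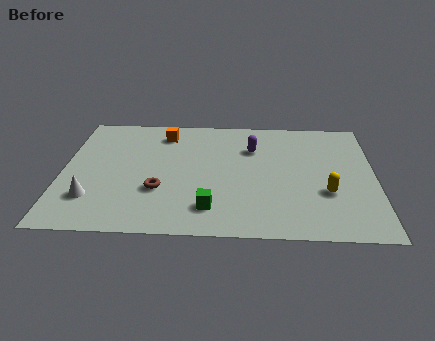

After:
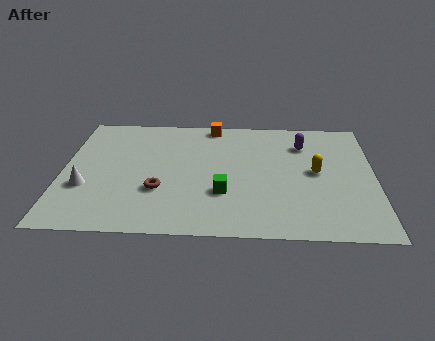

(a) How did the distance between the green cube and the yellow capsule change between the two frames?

-0.7

Before: roughly 4.9 units apart; after: 4.2. That's 0.7 units closer together.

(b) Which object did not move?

the brown torus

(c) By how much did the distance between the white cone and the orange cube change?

+1.4

Before: roughly 5.7 units apart; after: 7.1. That's 1.4 units further apart.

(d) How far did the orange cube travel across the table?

2.2

The orange cube was near (4.1, 7.3) before and (6.1, 8.1) after, so it travelled √(2.0² + 0.8²) ≈ 2.2 units.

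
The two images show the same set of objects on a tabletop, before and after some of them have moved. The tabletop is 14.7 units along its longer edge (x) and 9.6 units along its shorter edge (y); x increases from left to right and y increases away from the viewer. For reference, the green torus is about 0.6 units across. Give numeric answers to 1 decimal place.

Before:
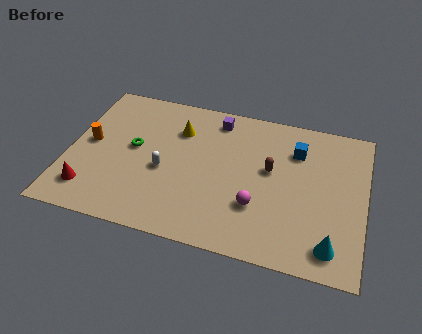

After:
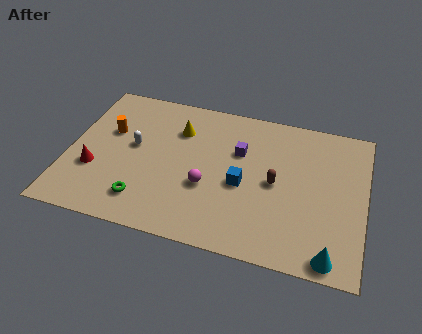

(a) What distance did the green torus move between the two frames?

3.4

The green torus was near (3.2, 5.2) before and (4.0, 1.9) after, so it travelled √(0.8² + 3.3²) ≈ 3.4 units.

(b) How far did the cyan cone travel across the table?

0.6

The cyan cone was near (13.2, 1.5) before and (13.2, 0.9) after, so it travelled √(0.0² + 0.6²) ≈ 0.6 units.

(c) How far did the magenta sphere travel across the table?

2.6

The magenta sphere moved from about (9.5, 3.0) to (7.0, 3.6), a distance of √(2.5² + 0.6²) ≈ 2.6.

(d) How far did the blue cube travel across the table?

3.8

The blue cube moved from about (11.2, 7.1) to (8.7, 4.2), a distance of √(2.5² + 2.9²) ≈ 3.8.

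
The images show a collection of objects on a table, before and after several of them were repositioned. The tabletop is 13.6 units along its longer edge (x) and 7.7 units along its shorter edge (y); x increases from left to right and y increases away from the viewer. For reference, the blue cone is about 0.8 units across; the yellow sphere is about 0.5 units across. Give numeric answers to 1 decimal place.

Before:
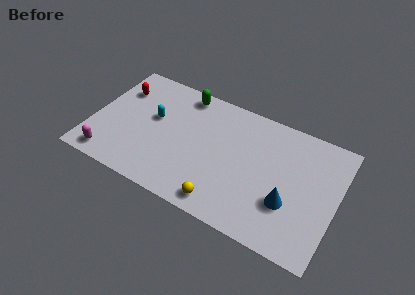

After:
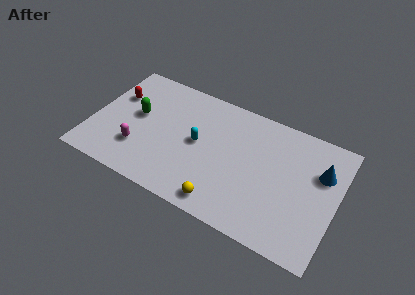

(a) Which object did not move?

the yellow sphere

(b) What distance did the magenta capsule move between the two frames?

1.9

The magenta capsule moved from about (1.3, 1.0) to (2.8, 2.2), a distance of √(1.5² + 1.2²) ≈ 1.9.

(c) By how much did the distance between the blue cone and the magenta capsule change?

+0.3

The distance was about 9.9 in the first image and 10.2 in the second, so they moved 0.3 units further apart.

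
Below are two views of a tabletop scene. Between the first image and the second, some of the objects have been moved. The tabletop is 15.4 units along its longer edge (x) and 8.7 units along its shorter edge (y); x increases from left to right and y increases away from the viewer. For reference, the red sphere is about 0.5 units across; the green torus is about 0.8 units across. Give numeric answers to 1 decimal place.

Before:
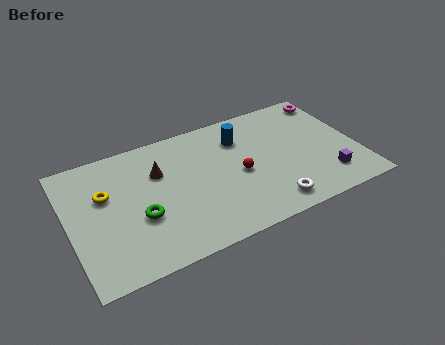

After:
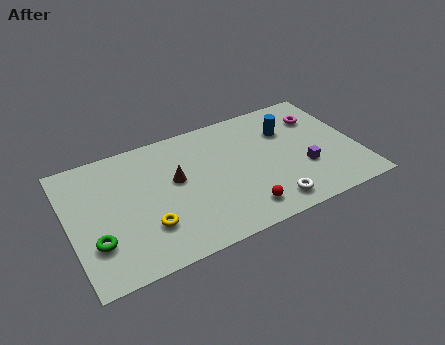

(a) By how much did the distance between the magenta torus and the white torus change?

-1.4

Before: roughly 7.5 units apart; after: 6.1. That's 1.4 units closer together.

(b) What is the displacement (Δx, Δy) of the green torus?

(-2.4, -0.7)

The green torus started near (3.6, 3.3) and ended near (1.2, 2.6).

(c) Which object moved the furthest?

the yellow torus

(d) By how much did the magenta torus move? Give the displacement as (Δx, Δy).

(-0.9, -1.1)

From the two frames, the magenta torus sits at roughly (14.6, 7.5) before and (13.7, 6.4) after.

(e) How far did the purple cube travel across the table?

1.6

From (13.5, 1.9) to (12.4, 3.0), the purple cube covered √(1.1² + 1.1²) ≈ 1.6 units.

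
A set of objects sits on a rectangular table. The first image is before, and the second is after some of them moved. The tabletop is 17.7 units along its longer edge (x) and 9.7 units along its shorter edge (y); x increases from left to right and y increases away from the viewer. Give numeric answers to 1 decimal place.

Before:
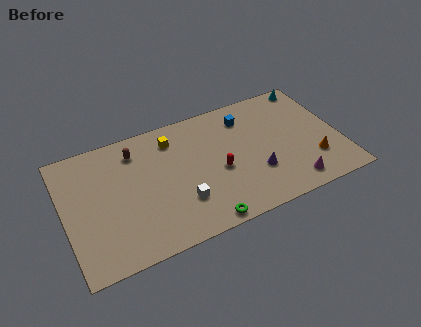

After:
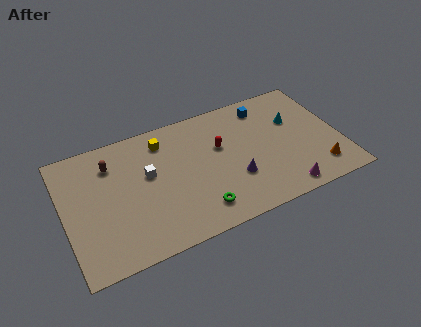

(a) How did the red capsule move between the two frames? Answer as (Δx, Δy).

(0.3, 1.8)

The red capsule started near (9.8, 4.2) and ended near (10.1, 6.0).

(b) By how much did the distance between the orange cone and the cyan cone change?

-1.6

Before: roughly 6.1 units apart; after: 4.5. That's 1.6 units closer together.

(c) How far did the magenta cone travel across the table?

0.7

The magenta cone moved from about (14.2, 1.4) to (13.6, 1.1), a distance of √(0.6² + 0.3²) ≈ 0.7.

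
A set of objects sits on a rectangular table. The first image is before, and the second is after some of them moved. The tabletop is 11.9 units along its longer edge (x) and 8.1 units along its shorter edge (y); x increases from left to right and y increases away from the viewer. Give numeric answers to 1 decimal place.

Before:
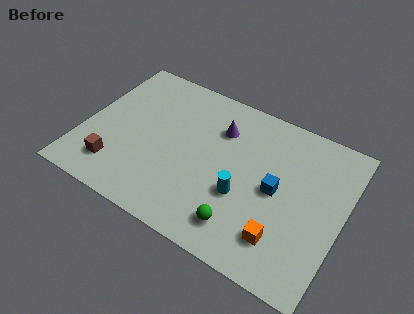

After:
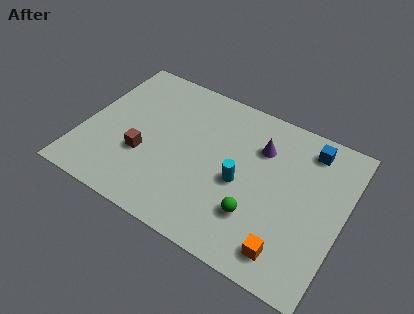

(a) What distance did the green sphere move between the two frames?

0.9

From (7.7, 1.5) to (8.2, 2.3), the green sphere covered √(0.5² + 0.8²) ≈ 0.9 units.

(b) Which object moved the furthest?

the blue cube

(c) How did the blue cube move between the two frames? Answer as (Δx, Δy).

(1.1, 2.8)

From the two frames, the blue cube sits at roughly (8.9, 4.0) before and (10.0, 6.8) after.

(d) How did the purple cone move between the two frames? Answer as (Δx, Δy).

(1.9, -0.1)

From the two frames, the purple cone sits at roughly (6.0, 5.9) before and (7.9, 5.8) after.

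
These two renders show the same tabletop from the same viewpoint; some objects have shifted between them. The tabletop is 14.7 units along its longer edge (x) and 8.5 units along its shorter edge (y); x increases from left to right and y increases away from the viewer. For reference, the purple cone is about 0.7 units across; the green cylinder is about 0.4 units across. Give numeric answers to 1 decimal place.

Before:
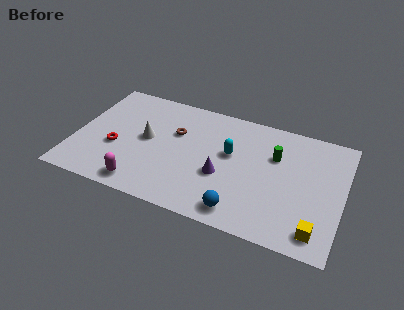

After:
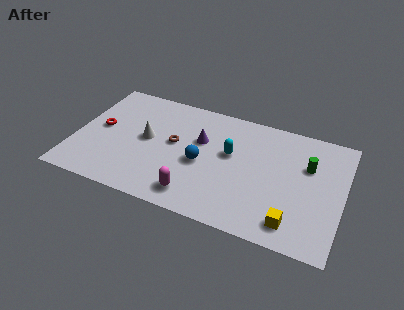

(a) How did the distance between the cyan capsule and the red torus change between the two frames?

+0.8

Before: roughly 6.4 units apart; after: 7.2. That's 0.8 units further apart.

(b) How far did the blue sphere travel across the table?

3.5

The blue sphere moved from about (9.4, 1.2) to (7.0, 3.8), a distance of √(2.4² + 2.6²) ≈ 3.5.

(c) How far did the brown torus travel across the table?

0.8

The brown torus was near (5.4, 5.5) before and (5.4, 4.7) after, so it travelled √(0.0² + 0.8²) ≈ 0.8 units.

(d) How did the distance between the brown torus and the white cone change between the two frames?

-0.3

They were about 1.8 units apart before and 1.5 after — 0.3 units closer together.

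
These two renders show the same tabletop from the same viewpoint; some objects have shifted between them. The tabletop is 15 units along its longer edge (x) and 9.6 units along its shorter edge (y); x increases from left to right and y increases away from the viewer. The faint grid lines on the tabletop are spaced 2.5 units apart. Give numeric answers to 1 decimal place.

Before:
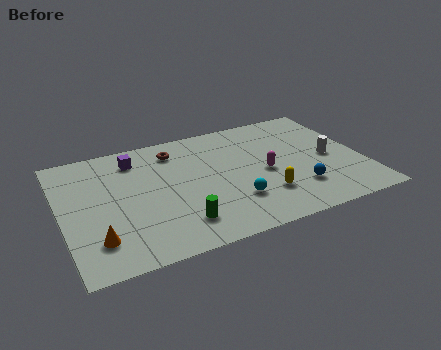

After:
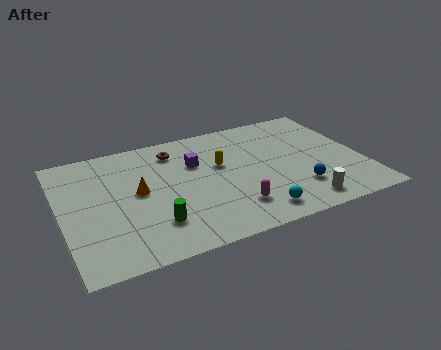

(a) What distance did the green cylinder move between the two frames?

1.3

From (5.5, 2.0) to (4.3, 2.4), the green cylinder covered √(1.2² + 0.4²) ≈ 1.3 units.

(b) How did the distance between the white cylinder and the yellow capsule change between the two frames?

+1.6

The distance was about 4.1 in the first image and 5.7 in the second, so they moved 1.6 units further apart.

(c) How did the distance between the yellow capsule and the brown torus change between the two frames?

-3.6

Before: roughly 6.5 units apart; after: 2.9. That's 3.6 units closer together.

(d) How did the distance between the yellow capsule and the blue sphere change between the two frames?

+3.1

Before: roughly 1.7 units apart; after: 4.8. That's 3.1 units further apart.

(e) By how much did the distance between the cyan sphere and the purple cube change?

-1.2

Before: roughly 6.7 units apart; after: 5.5. That's 1.2 units closer together.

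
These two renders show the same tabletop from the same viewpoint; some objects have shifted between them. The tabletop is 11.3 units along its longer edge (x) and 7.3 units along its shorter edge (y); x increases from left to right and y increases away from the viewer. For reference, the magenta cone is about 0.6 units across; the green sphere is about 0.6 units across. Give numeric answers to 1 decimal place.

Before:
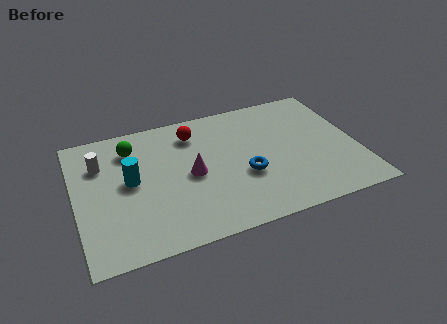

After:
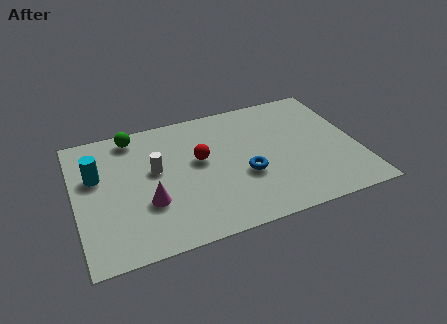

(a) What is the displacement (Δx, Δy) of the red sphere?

(0.1, -1.6)

The red sphere was at about (4.9, 5.8) and moved to about (5.0, 4.2).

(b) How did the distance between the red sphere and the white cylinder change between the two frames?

-2.0

Before: roughly 3.8 units apart; after: 1.8. That's 2.0 units closer together.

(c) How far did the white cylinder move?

2.3

From (1.1, 5.2) to (3.2, 4.2), the white cylinder covered √(2.1² + 1.0²) ≈ 2.3 units.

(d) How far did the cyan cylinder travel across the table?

1.5

The cyan cylinder moved from about (2.2, 3.9) to (0.9, 4.6), a distance of √(1.3² + 0.7²) ≈ 1.5.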